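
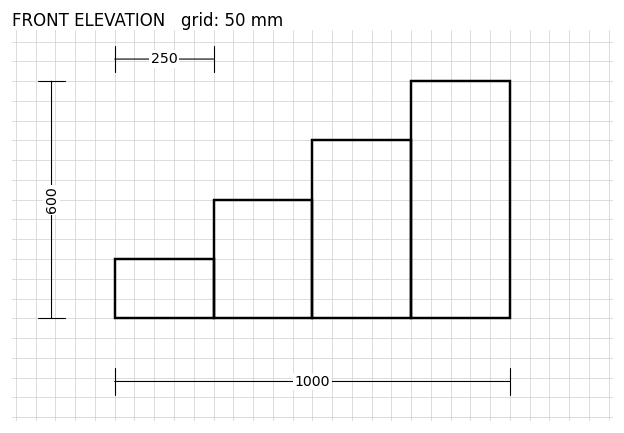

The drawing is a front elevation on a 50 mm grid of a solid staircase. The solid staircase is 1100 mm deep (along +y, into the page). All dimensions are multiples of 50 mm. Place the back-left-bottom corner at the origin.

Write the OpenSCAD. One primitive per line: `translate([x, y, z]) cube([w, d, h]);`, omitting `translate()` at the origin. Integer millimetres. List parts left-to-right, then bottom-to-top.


cube([250, 1100, 150]);
translate([250, 0, 0]) cube([250, 1100, 300]);
translate([500, 0, 0]) cube([250, 1100, 450]);
translate([750, 0, 0]) cube([250, 1100, 600]);


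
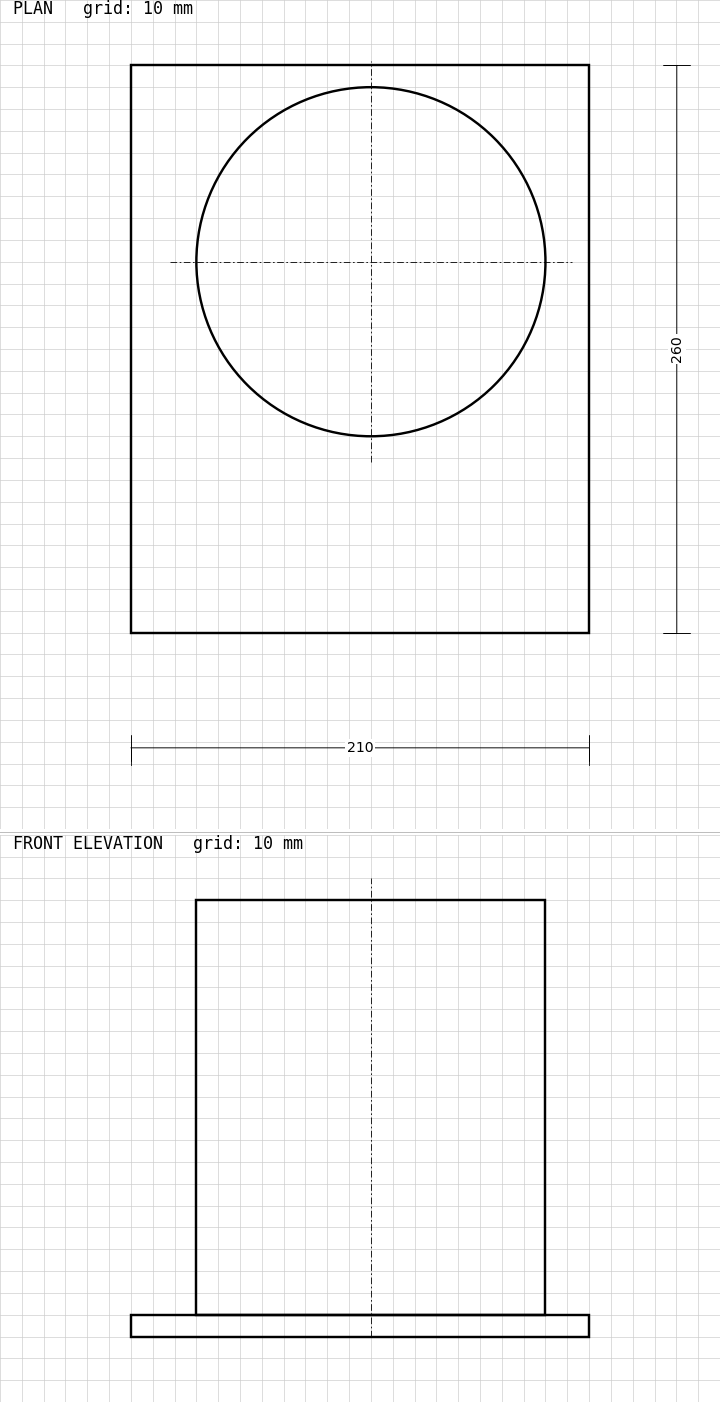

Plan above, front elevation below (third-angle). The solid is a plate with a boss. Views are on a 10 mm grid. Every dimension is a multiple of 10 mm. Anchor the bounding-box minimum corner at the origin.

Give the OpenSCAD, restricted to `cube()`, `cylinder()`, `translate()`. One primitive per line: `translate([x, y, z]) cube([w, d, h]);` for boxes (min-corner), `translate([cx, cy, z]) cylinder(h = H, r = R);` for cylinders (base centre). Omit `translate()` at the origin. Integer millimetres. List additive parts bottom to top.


cube([210, 260, 10]);
translate([110, 170, 10]) cylinder(h = 190, r = 80);


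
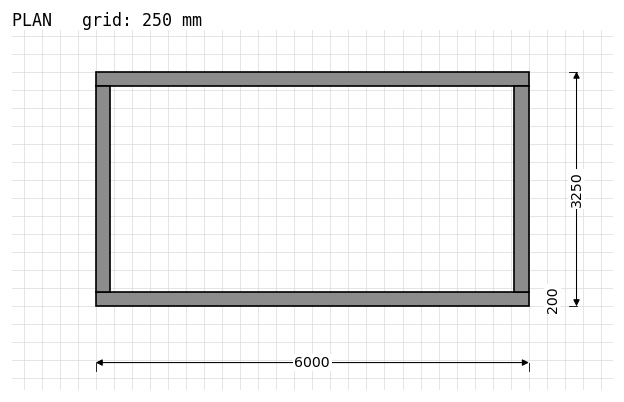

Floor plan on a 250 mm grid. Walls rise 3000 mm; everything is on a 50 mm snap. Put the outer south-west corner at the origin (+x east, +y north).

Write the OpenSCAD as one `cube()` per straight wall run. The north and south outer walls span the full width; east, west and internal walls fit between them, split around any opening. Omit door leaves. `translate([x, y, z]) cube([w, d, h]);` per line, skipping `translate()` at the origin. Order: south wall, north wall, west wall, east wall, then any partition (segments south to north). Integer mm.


cube([6000, 200, 3000]);
translate([0, 3050, 0]) cube([6000, 200, 3000]);
translate([0, 200, 0]) cube([200, 2850, 3000]);
translate([5800, 200, 0]) cube([200, 2850, 3000]);


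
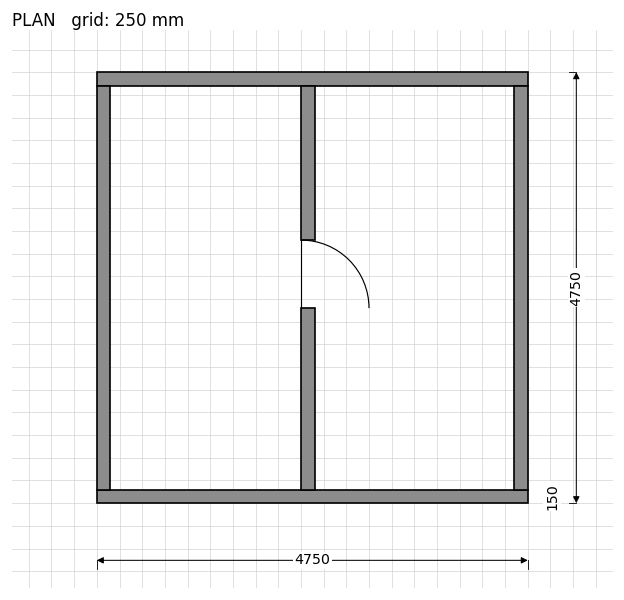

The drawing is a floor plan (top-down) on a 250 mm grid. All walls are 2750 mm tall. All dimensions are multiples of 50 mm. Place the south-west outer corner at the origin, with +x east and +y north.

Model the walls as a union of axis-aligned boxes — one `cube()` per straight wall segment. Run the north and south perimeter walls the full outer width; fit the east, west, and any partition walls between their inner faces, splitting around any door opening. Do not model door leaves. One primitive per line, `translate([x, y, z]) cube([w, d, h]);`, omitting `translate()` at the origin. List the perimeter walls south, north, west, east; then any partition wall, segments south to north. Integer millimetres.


cube([4750, 150, 2750]);
translate([0, 4600, 0]) cube([4750, 150, 2750]);
translate([0, 150, 0]) cube([150, 4450, 2750]);
translate([4600, 150, 0]) cube([150, 4450, 2750]);
translate([2250, 150, 0]) cube([150, 2000, 2750]);
translate([2250, 2900, 0]) cube([150, 1700, 2750]);


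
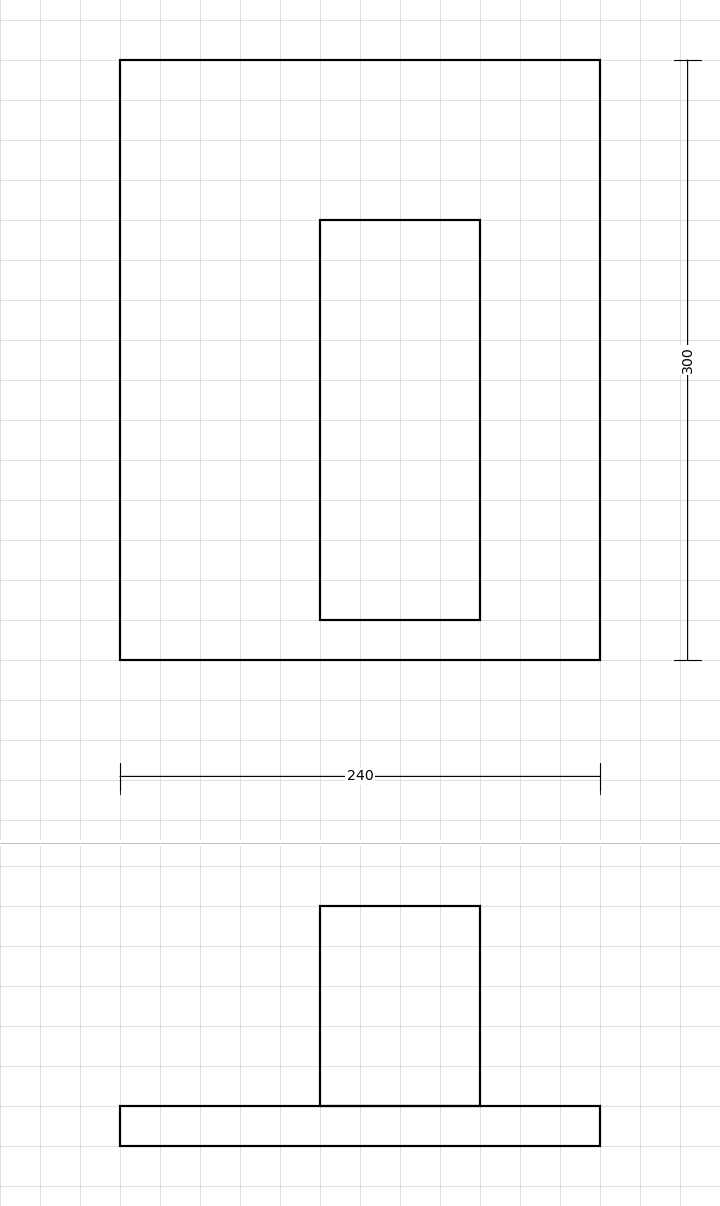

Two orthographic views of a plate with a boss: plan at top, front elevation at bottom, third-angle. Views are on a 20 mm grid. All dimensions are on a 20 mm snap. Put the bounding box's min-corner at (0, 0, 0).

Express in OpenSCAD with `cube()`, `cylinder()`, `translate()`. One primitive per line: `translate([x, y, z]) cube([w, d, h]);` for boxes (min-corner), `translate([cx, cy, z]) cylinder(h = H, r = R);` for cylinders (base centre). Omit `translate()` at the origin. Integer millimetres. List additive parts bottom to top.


cube([240, 300, 20]);
translate([100, 20, 20]) cube([80, 200, 100]);


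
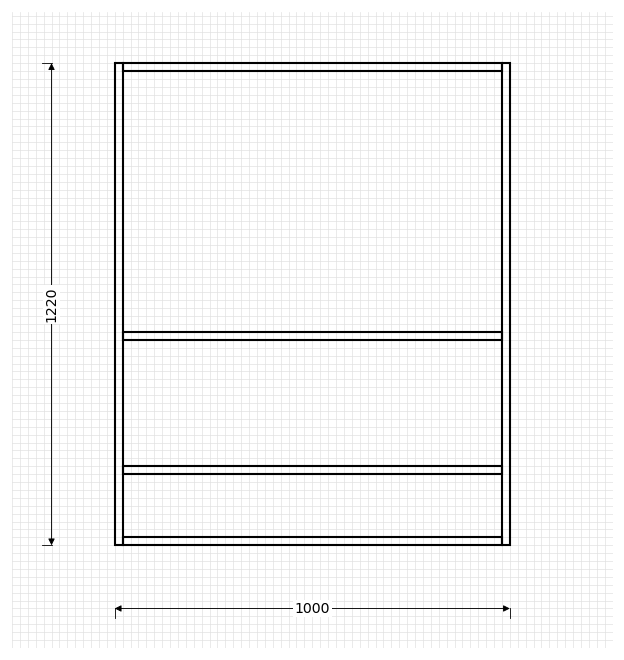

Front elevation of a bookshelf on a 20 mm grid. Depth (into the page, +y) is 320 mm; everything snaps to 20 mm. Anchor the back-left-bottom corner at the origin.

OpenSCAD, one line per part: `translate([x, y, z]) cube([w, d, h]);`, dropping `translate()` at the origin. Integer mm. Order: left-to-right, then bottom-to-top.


cube([20, 320, 1220]);
translate([20, 0, 0]) cube([960, 320, 20]);
translate([20, 0, 180]) cube([960, 320, 20]);
translate([20, 0, 520]) cube([960, 320, 20]);
translate([20, 0, 1200]) cube([960, 320, 20]);
translate([980, 0, 0]) cube([20, 320, 1220]);


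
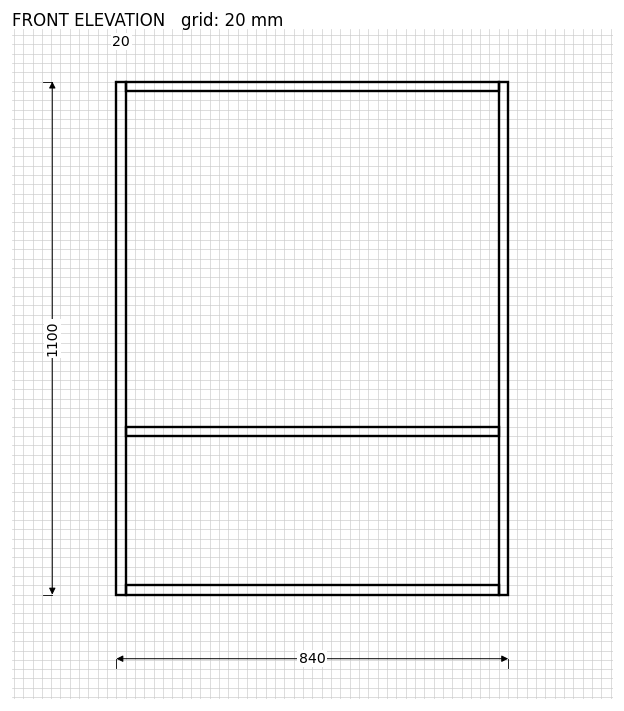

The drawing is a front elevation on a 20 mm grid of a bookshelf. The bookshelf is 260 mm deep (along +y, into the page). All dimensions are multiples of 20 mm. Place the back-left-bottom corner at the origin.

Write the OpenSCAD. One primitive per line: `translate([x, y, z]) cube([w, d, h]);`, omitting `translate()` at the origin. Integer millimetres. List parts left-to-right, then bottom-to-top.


cube([20, 260, 1100]);
translate([20, 0, 0]) cube([800, 260, 20]);
translate([20, 0, 340]) cube([800, 260, 20]);
translate([20, 0, 1080]) cube([800, 260, 20]);
translate([820, 0, 0]) cube([20, 260, 1100]);


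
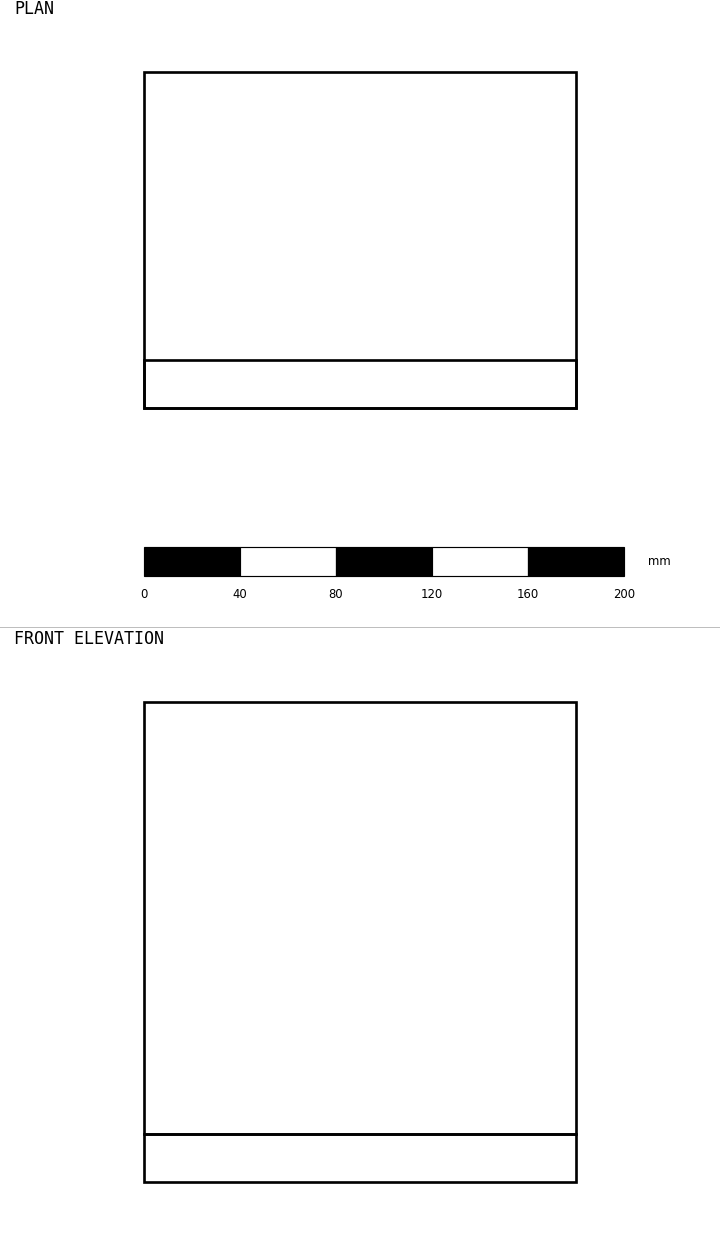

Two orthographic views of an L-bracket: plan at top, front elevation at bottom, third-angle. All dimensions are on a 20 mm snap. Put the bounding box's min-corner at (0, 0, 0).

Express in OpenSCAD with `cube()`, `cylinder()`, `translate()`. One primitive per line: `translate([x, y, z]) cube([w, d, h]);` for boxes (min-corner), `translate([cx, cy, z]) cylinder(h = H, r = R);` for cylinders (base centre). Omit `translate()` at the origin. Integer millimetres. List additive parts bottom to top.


cube([180, 140, 20]);
translate([0, 0, 20]) cube([180, 20, 180]);


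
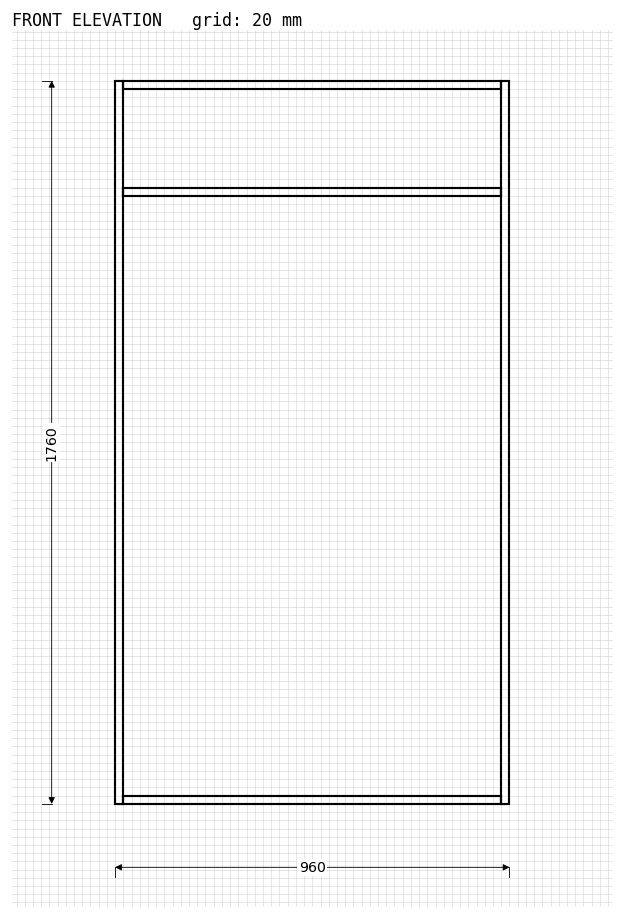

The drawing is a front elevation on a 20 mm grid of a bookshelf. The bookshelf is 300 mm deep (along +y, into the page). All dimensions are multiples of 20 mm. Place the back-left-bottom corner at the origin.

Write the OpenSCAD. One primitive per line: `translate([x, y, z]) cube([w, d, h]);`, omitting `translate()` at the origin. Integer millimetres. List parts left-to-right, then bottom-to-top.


cube([20, 300, 1760]);
translate([20, 0, 0]) cube([920, 300, 20]);
translate([20, 0, 1480]) cube([920, 300, 20]);
translate([20, 0, 1740]) cube([920, 300, 20]);
translate([940, 0, 0]) cube([20, 300, 1760]);


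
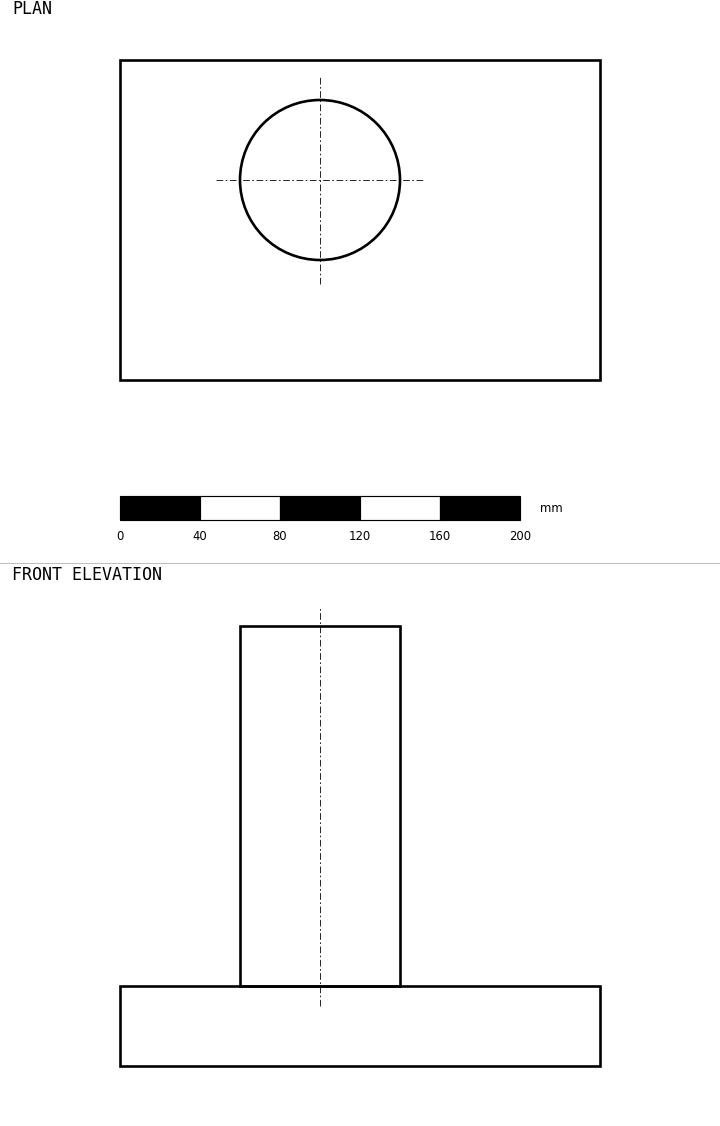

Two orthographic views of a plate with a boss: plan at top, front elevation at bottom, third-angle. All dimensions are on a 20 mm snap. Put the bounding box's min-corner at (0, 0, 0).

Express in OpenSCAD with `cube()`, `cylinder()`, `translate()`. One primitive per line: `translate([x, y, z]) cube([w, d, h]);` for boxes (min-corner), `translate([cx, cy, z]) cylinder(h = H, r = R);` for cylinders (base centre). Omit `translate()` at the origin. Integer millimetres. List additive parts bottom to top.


cube([240, 160, 40]);
translate([100, 100, 40]) cylinder(h = 180, r = 40);


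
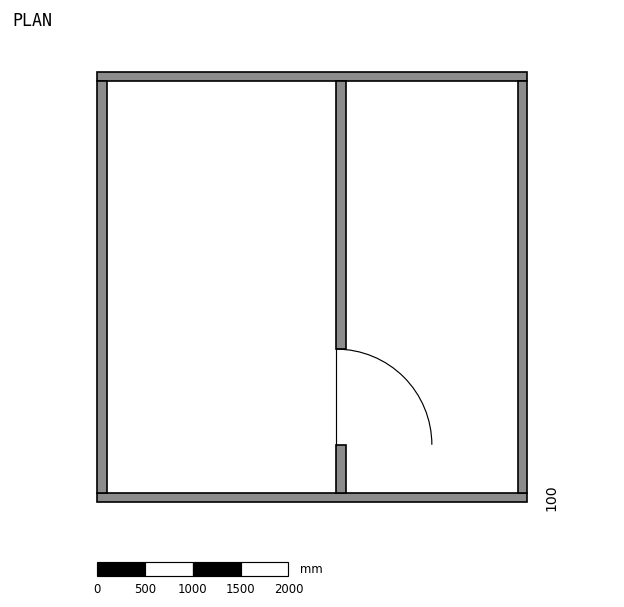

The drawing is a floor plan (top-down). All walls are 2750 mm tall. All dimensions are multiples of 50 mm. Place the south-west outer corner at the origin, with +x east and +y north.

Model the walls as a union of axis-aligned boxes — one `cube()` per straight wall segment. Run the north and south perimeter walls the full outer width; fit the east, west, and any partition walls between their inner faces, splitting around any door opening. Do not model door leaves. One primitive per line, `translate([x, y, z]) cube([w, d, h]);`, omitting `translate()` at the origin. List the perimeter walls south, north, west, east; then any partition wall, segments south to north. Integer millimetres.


cube([4500, 100, 2750]);
translate([0, 4400, 0]) cube([4500, 100, 2750]);
translate([0, 100, 0]) cube([100, 4300, 2750]);
translate([4400, 100, 0]) cube([100, 4300, 2750]);
translate([2500, 100, 0]) cube([100, 500, 2750]);
translate([2500, 1600, 0]) cube([100, 2800, 2750]);


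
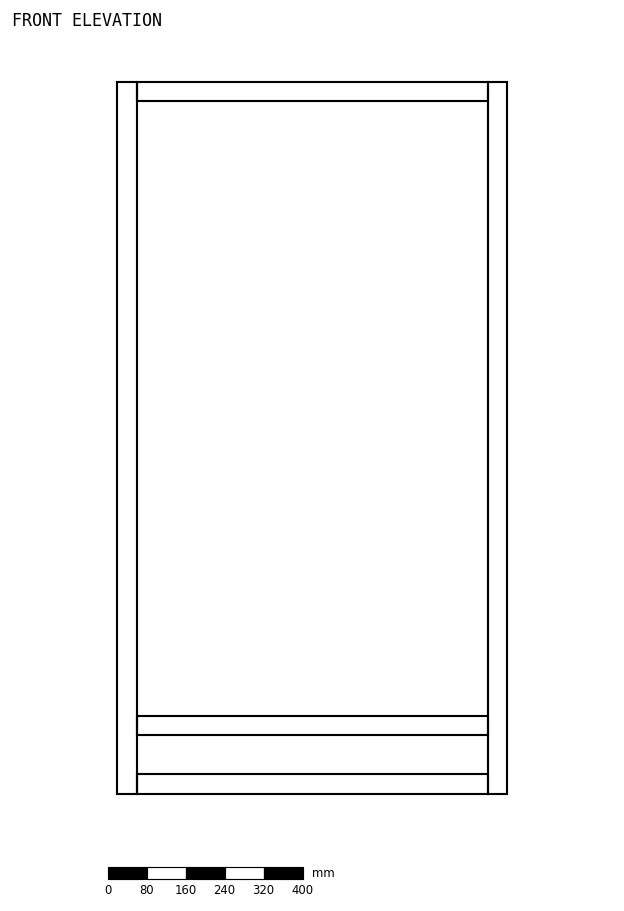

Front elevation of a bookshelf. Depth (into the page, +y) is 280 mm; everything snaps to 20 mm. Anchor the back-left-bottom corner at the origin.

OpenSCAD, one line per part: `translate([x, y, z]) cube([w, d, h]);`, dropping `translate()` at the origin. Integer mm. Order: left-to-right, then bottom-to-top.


cube([40, 280, 1460]);
translate([40, 0, 0]) cube([720, 280, 40]);
translate([40, 0, 120]) cube([720, 280, 40]);
translate([40, 0, 1420]) cube([720, 280, 40]);
translate([760, 0, 0]) cube([40, 280, 1460]);


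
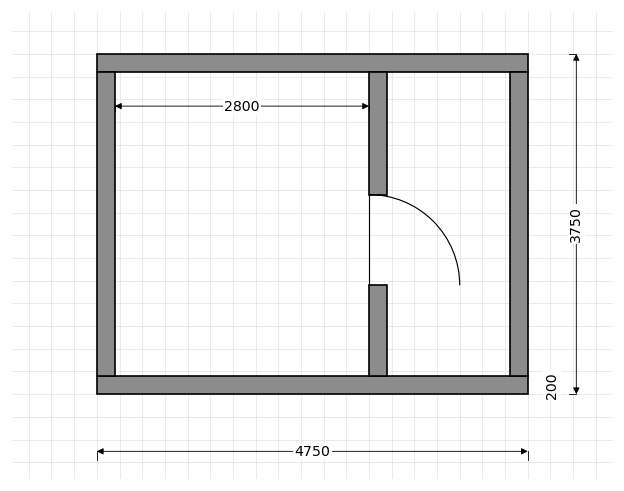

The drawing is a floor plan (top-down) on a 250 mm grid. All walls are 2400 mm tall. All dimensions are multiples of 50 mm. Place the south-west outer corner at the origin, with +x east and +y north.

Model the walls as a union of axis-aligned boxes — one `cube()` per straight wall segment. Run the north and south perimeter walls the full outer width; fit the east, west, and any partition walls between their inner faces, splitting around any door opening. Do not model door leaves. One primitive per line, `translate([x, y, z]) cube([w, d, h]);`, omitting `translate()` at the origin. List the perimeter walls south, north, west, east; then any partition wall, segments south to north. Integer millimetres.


cube([4750, 200, 2400]);
translate([0, 3550, 0]) cube([4750, 200, 2400]);
translate([0, 200, 0]) cube([200, 3350, 2400]);
translate([4550, 200, 0]) cube([200, 3350, 2400]);
translate([3000, 200, 0]) cube([200, 1000, 2400]);
translate([3000, 2200, 0]) cube([200, 1350, 2400]);


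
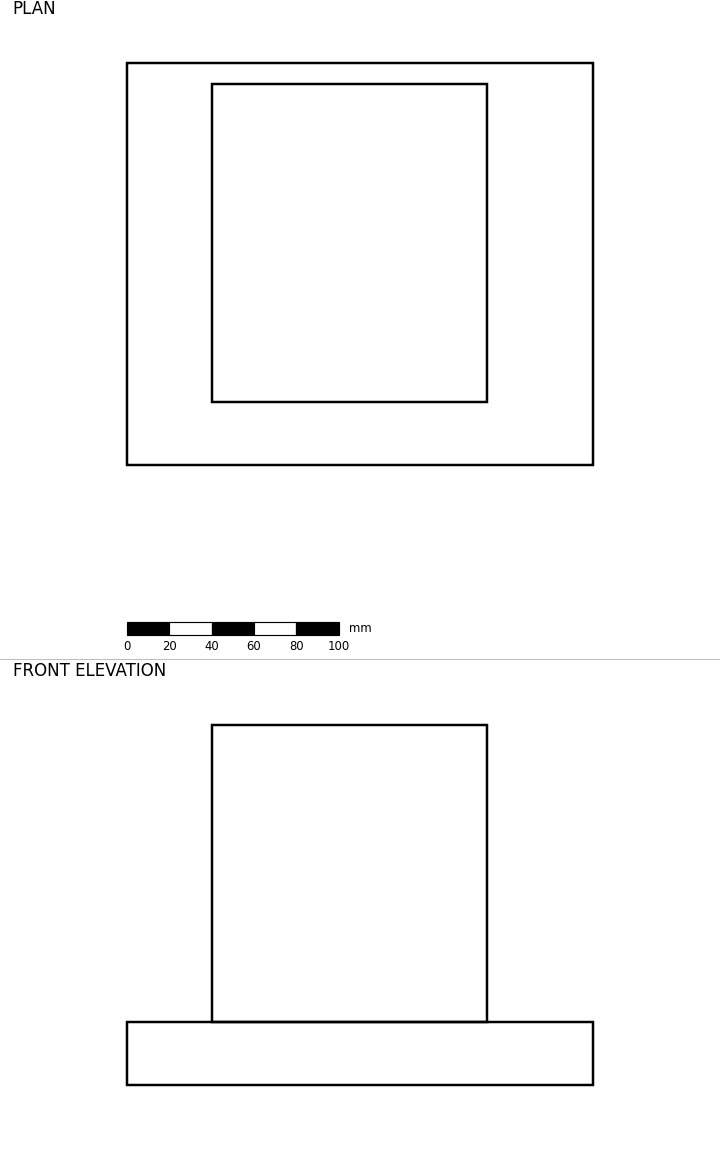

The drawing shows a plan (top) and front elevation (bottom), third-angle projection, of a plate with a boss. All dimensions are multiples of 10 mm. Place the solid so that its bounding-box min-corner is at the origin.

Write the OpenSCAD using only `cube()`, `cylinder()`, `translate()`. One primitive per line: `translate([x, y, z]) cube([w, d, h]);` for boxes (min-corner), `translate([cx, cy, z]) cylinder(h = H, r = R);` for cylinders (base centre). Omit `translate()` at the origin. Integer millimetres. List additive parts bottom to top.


cube([220, 190, 30]);
translate([40, 30, 30]) cube([130, 150, 140]);


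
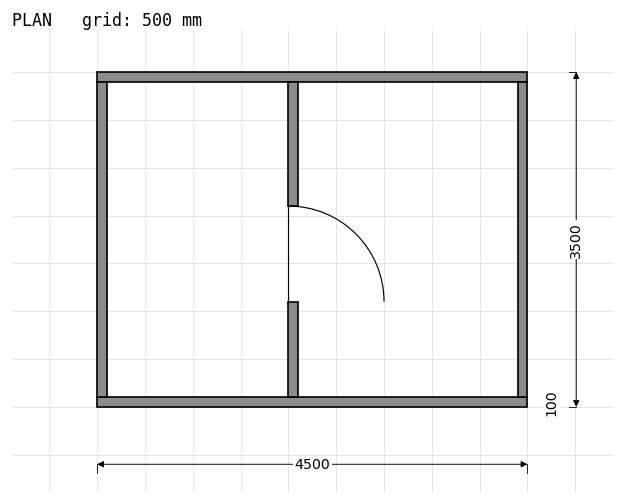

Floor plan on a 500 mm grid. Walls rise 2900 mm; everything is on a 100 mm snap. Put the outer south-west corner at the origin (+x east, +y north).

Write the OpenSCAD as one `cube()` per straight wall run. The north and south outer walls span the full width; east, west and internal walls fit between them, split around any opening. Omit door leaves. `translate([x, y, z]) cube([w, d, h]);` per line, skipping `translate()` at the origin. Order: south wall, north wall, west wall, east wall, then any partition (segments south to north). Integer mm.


cube([4500, 100, 2900]);
translate([0, 3400, 0]) cube([4500, 100, 2900]);
translate([0, 100, 0]) cube([100, 3300, 2900]);
translate([4400, 100, 0]) cube([100, 3300, 2900]);
translate([2000, 100, 0]) cube([100, 1000, 2900]);
translate([2000, 2100, 0]) cube([100, 1300, 2900]);


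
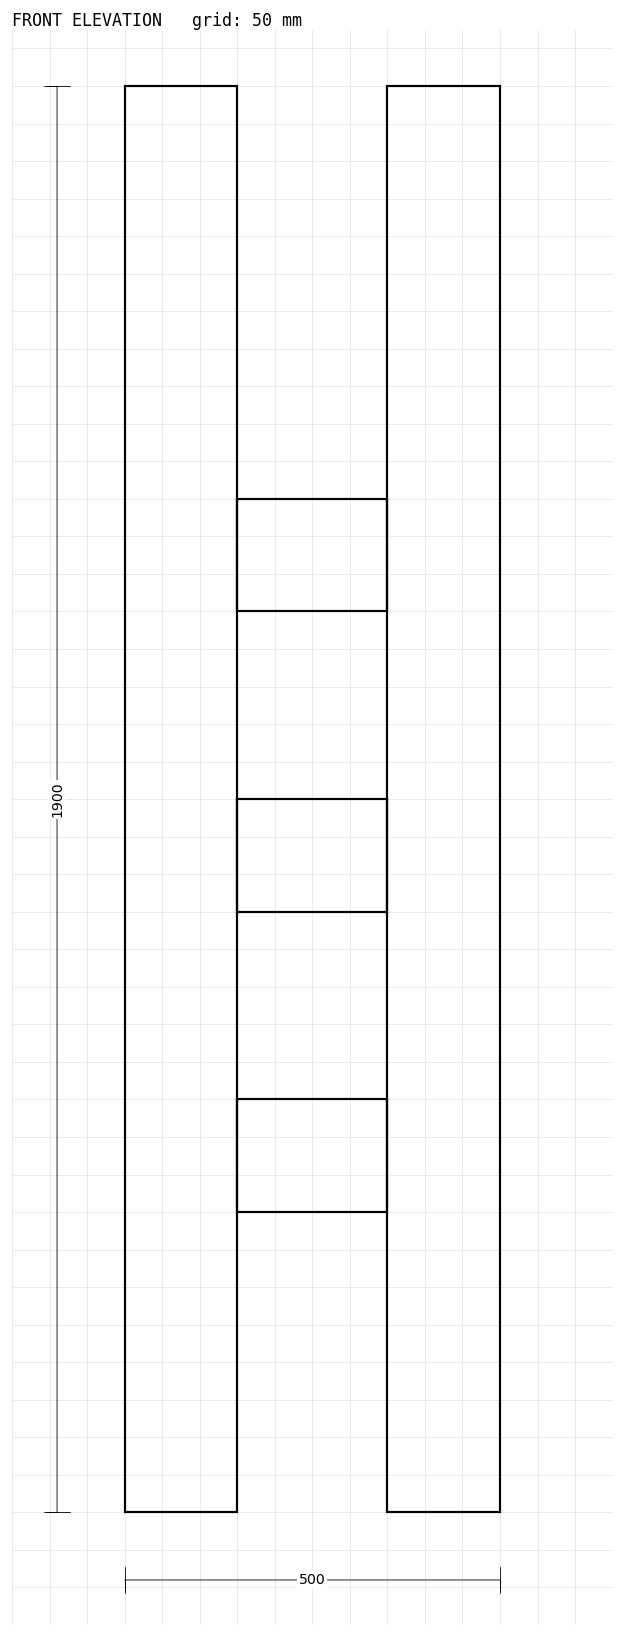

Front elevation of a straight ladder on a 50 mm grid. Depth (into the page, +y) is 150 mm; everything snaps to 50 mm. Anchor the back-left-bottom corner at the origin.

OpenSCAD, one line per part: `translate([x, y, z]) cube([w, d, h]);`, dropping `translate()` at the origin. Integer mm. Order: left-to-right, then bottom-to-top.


cube([150, 150, 1900]);
translate([150, 0, 400]) cube([200, 150, 150]);
translate([150, 0, 800]) cube([200, 150, 150]);
translate([150, 0, 1200]) cube([200, 150, 150]);
translate([350, 0, 0]) cube([150, 150, 1900]);


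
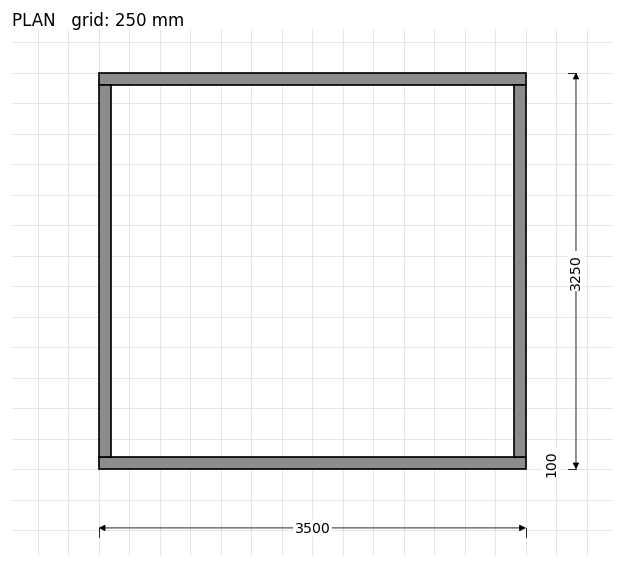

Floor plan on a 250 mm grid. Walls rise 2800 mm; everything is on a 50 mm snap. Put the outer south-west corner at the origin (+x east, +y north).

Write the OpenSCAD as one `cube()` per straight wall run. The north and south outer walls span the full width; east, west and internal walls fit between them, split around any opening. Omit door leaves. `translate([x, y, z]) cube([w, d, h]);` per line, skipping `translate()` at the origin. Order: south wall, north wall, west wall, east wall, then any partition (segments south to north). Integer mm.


cube([3500, 100, 2800]);
translate([0, 3150, 0]) cube([3500, 100, 2800]);
translate([0, 100, 0]) cube([100, 3050, 2800]);
translate([3400, 100, 0]) cube([100, 3050, 2800]);


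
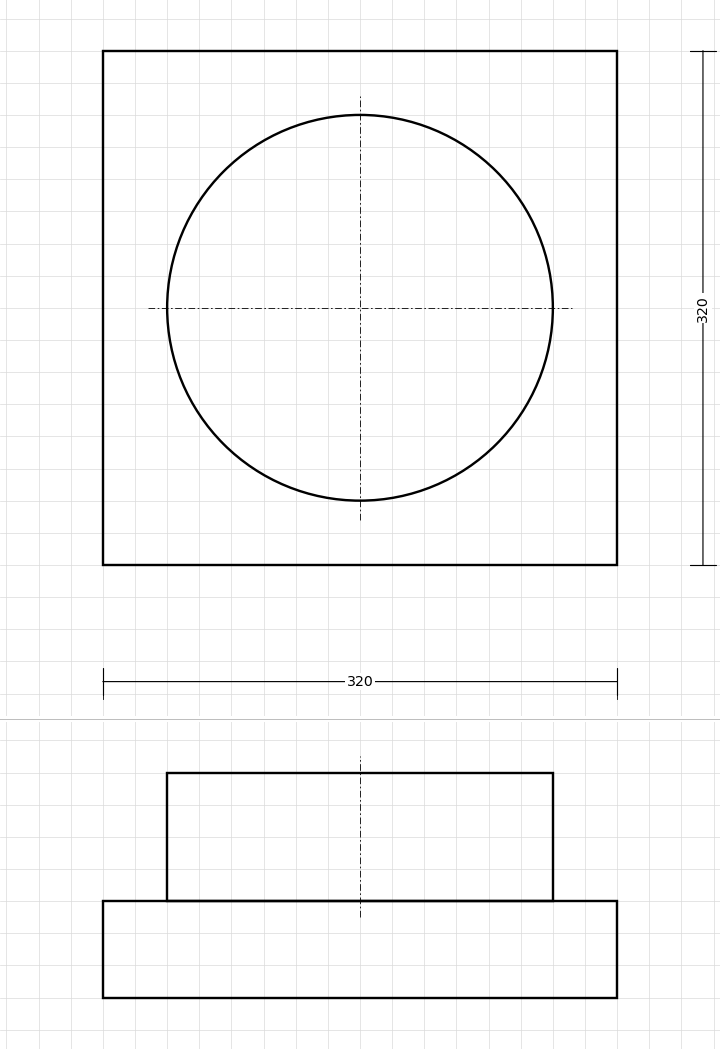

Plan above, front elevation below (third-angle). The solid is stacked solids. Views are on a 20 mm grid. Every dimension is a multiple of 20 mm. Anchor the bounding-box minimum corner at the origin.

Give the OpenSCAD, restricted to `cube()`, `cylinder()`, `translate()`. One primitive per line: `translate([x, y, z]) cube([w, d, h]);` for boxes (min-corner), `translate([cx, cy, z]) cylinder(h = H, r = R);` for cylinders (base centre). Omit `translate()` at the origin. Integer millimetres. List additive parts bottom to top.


cube([320, 320, 60]);
translate([160, 160, 60]) cylinder(h = 80, r = 120);


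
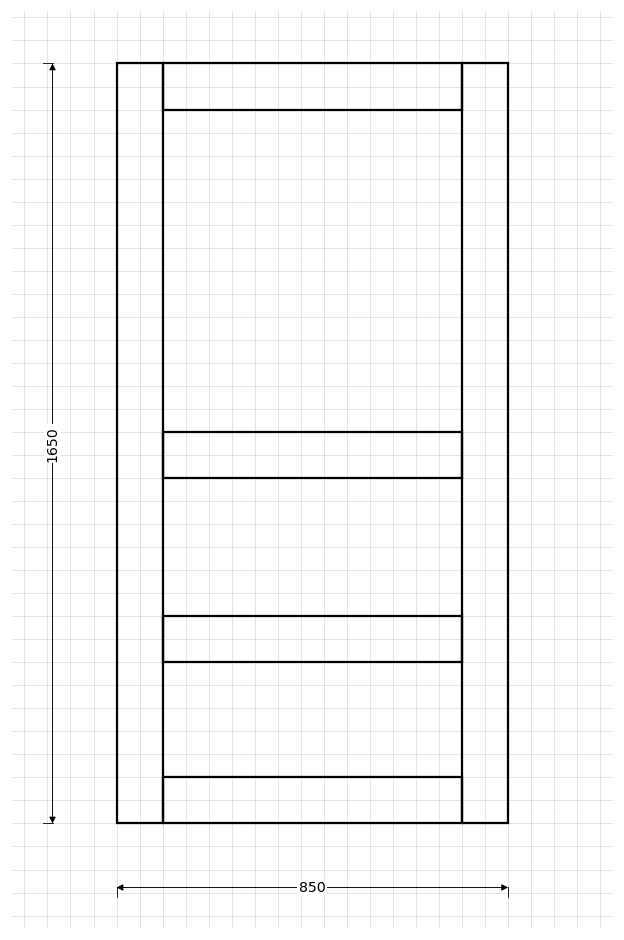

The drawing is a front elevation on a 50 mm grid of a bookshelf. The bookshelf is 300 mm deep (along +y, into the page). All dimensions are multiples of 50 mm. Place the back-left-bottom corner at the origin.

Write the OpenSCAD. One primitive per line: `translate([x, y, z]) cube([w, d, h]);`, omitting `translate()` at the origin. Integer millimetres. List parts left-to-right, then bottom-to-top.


cube([100, 300, 1650]);
translate([100, 0, 0]) cube([650, 300, 100]);
translate([100, 0, 350]) cube([650, 300, 100]);
translate([100, 0, 750]) cube([650, 300, 100]);
translate([100, 0, 1550]) cube([650, 300, 100]);
translate([750, 0, 0]) cube([100, 300, 1650]);


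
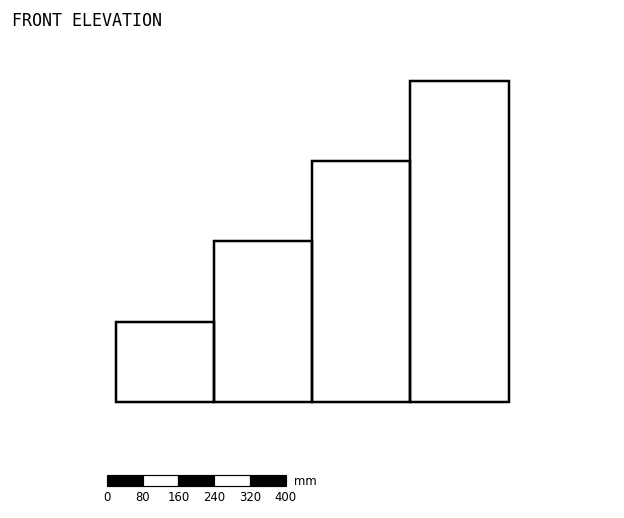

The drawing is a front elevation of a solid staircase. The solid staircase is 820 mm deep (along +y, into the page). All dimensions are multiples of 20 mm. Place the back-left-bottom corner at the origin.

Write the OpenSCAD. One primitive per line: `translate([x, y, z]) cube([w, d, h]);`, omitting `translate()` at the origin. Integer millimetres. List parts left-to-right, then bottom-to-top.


cube([220, 820, 180]);
translate([220, 0, 0]) cube([220, 820, 360]);
translate([440, 0, 0]) cube([220, 820, 540]);
translate([660, 0, 0]) cube([220, 820, 720]);


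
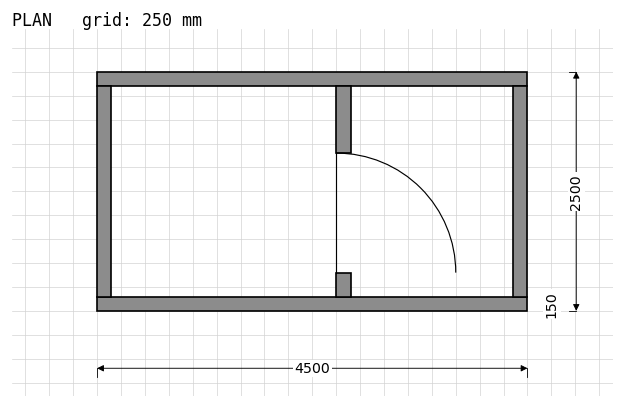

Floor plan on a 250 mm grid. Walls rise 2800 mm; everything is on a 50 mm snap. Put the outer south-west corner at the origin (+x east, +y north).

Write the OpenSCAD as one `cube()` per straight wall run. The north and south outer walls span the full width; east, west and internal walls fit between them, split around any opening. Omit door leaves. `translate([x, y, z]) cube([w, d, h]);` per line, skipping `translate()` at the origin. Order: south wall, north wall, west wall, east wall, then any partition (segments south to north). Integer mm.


cube([4500, 150, 2800]);
translate([0, 2350, 0]) cube([4500, 150, 2800]);
translate([0, 150, 0]) cube([150, 2200, 2800]);
translate([4350, 150, 0]) cube([150, 2200, 2800]);
translate([2500, 150, 0]) cube([150, 250, 2800]);
translate([2500, 1650, 0]) cube([150, 700, 2800]);


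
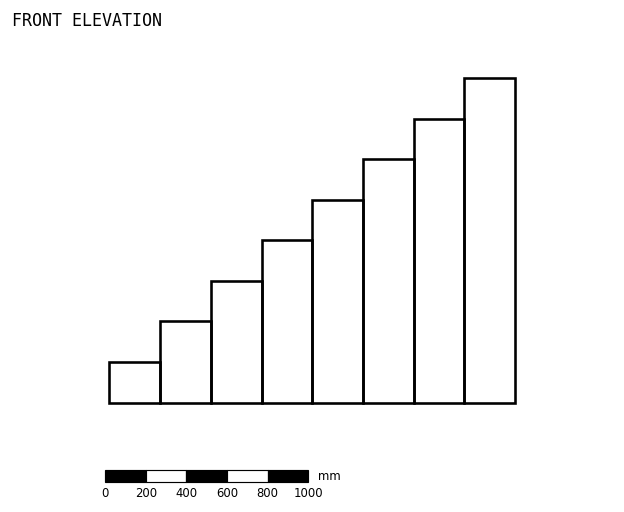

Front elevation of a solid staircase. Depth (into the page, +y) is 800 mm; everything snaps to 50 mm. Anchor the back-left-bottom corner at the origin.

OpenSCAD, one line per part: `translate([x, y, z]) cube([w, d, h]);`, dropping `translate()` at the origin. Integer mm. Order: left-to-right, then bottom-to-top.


cube([250, 800, 200]);
translate([250, 0, 0]) cube([250, 800, 400]);
translate([500, 0, 0]) cube([250, 800, 600]);
translate([750, 0, 0]) cube([250, 800, 800]);
translate([1000, 0, 0]) cube([250, 800, 1000]);
translate([1250, 0, 0]) cube([250, 800, 1200]);
translate([1500, 0, 0]) cube([250, 800, 1400]);
translate([1750, 0, 0]) cube([250, 800, 1600]);


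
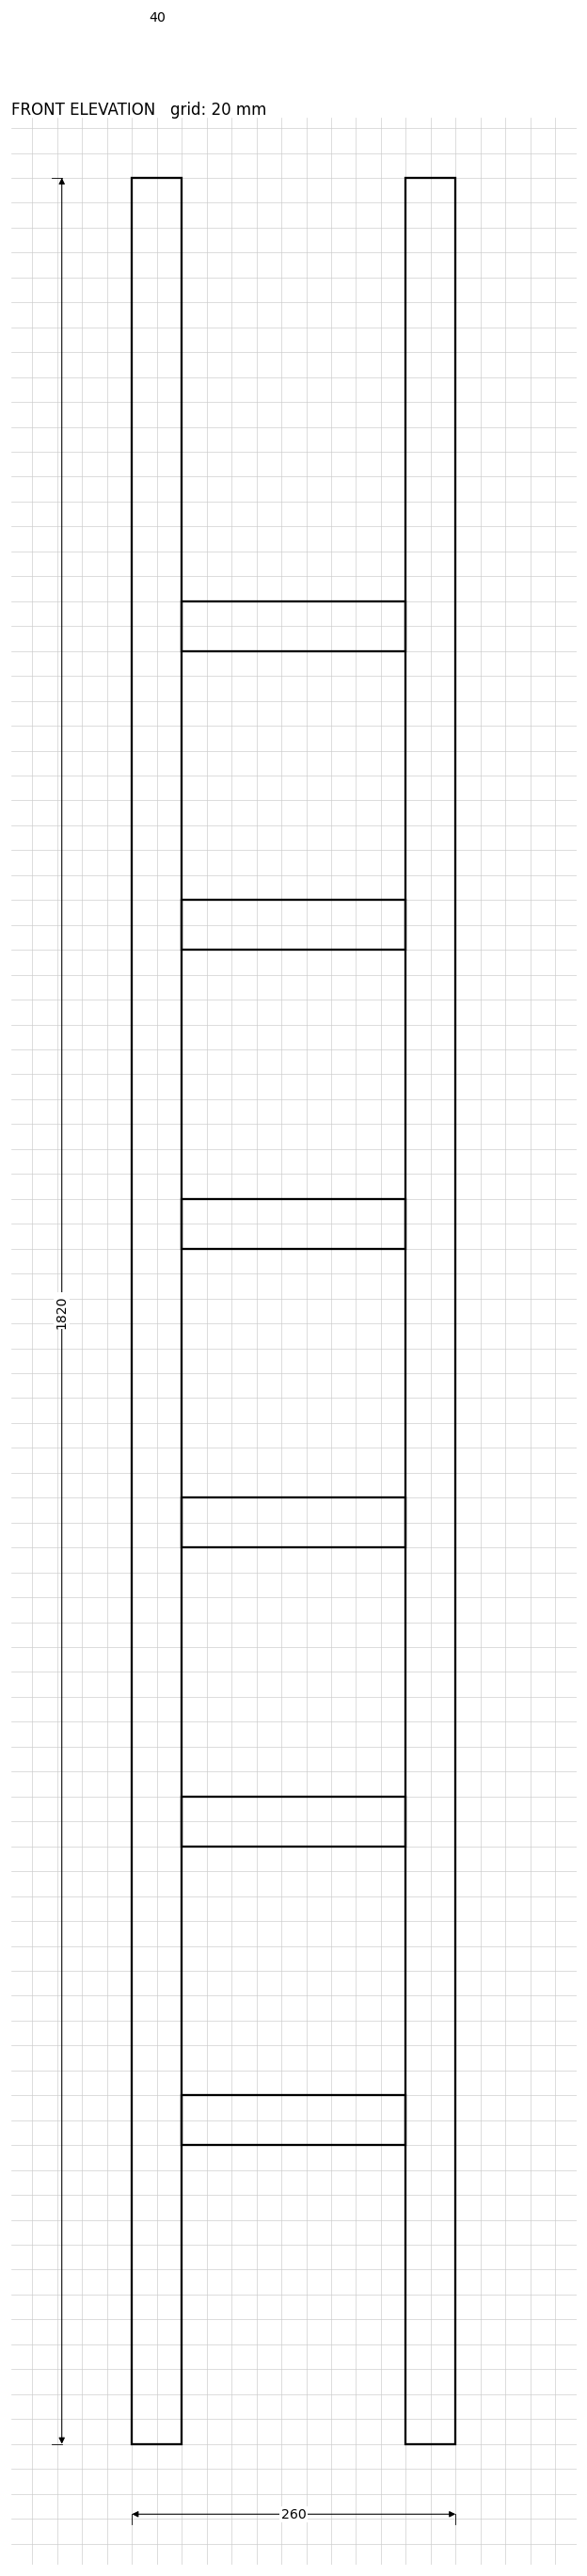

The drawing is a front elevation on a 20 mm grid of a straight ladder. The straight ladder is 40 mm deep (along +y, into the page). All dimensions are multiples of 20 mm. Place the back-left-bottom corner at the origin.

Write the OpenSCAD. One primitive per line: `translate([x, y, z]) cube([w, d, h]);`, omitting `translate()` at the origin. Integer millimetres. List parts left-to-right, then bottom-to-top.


cube([40, 40, 1820]);
translate([40, 0, 240]) cube([180, 40, 40]);
translate([40, 0, 480]) cube([180, 40, 40]);
translate([40, 0, 720]) cube([180, 40, 40]);
translate([40, 0, 960]) cube([180, 40, 40]);
translate([40, 0, 1200]) cube([180, 40, 40]);
translate([40, 0, 1440]) cube([180, 40, 40]);
translate([220, 0, 0]) cube([40, 40, 1820]);


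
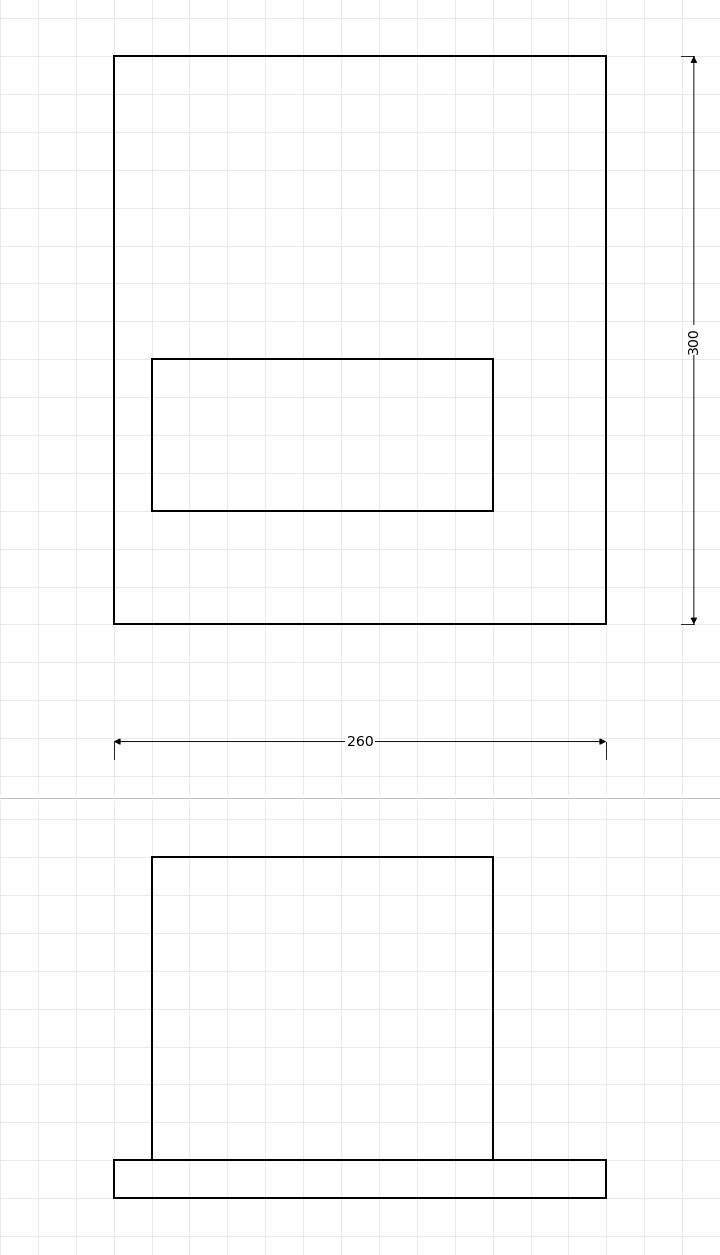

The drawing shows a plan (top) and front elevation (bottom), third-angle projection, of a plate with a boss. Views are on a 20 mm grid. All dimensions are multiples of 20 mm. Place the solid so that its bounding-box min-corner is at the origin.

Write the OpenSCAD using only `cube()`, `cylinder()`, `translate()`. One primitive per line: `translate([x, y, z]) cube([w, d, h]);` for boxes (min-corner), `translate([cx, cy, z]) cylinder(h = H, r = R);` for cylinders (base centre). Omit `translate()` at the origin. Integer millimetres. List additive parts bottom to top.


cube([260, 300, 20]);
translate([20, 60, 20]) cube([180, 80, 160]);


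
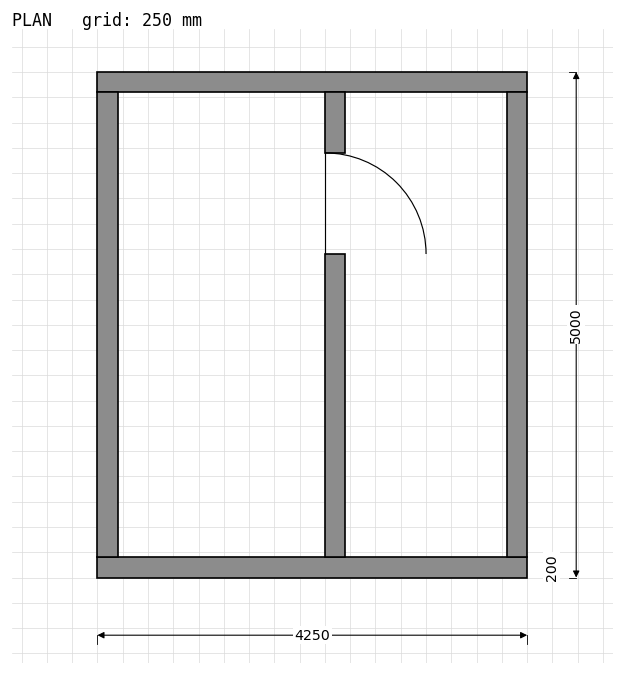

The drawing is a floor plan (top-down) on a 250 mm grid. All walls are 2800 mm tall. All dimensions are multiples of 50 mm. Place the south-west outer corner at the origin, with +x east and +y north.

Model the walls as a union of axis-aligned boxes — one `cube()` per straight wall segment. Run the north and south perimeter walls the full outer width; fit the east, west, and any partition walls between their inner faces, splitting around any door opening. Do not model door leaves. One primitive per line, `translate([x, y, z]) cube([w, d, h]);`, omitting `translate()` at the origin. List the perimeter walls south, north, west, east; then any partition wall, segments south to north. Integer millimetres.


cube([4250, 200, 2800]);
translate([0, 4800, 0]) cube([4250, 200, 2800]);
translate([0, 200, 0]) cube([200, 4600, 2800]);
translate([4050, 200, 0]) cube([200, 4600, 2800]);
translate([2250, 200, 0]) cube([200, 3000, 2800]);
translate([2250, 4200, 0]) cube([200, 600, 2800]);


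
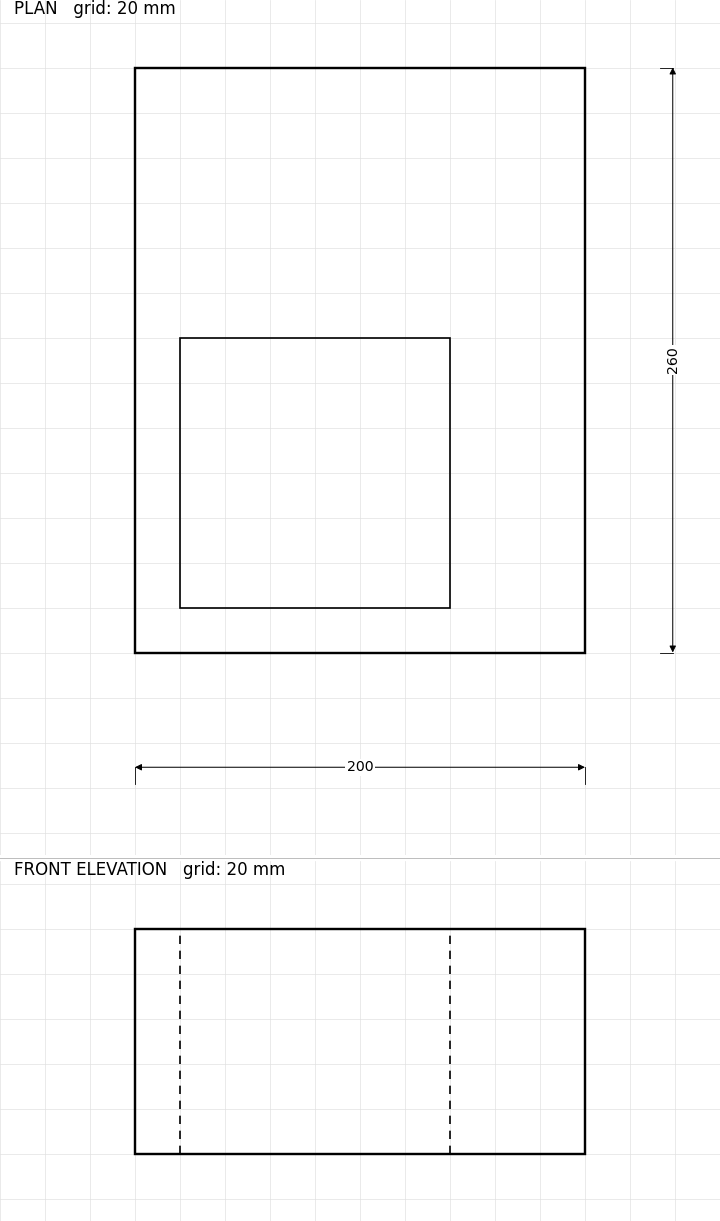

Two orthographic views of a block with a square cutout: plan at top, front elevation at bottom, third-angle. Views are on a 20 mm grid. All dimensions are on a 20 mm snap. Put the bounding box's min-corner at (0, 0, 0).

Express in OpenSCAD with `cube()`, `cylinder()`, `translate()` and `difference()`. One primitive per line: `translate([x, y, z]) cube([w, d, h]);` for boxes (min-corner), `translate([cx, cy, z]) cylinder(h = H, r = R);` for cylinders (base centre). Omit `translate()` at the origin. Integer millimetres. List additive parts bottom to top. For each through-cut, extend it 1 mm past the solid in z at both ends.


difference() {
  cube([200, 260, 100]);
  translate([20, 20, -1]) cube([120, 120, 102]);
}


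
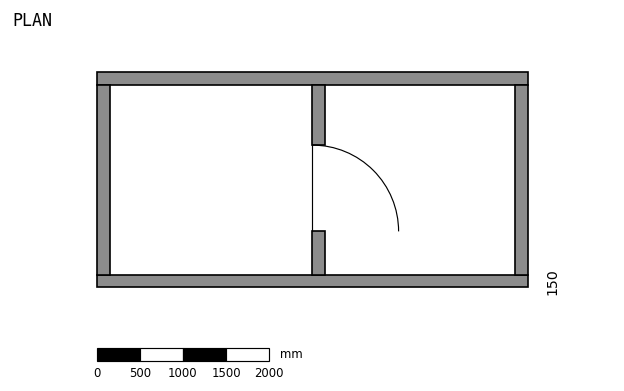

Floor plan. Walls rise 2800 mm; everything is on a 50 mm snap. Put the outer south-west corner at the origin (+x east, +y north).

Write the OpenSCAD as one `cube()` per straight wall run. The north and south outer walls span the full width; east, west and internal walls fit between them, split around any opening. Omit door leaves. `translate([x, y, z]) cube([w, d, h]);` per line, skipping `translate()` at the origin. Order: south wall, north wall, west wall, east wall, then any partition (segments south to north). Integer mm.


cube([5000, 150, 2800]);
translate([0, 2350, 0]) cube([5000, 150, 2800]);
translate([0, 150, 0]) cube([150, 2200, 2800]);
translate([4850, 150, 0]) cube([150, 2200, 2800]);
translate([2500, 150, 0]) cube([150, 500, 2800]);
translate([2500, 1650, 0]) cube([150, 700, 2800]);


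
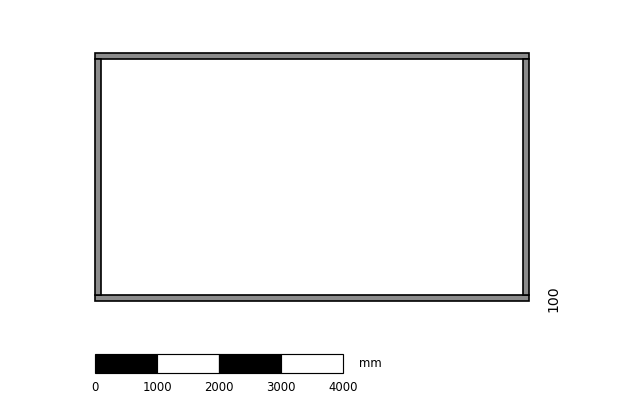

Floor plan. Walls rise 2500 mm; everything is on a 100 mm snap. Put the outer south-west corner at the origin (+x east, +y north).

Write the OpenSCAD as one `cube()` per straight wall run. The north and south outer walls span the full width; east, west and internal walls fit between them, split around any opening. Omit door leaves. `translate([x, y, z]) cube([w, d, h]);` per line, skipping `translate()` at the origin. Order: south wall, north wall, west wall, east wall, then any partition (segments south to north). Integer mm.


cube([7000, 100, 2500]);
translate([0, 3900, 0]) cube([7000, 100, 2500]);
translate([0, 100, 0]) cube([100, 3800, 2500]);
translate([6900, 100, 0]) cube([100, 3800, 2500]);


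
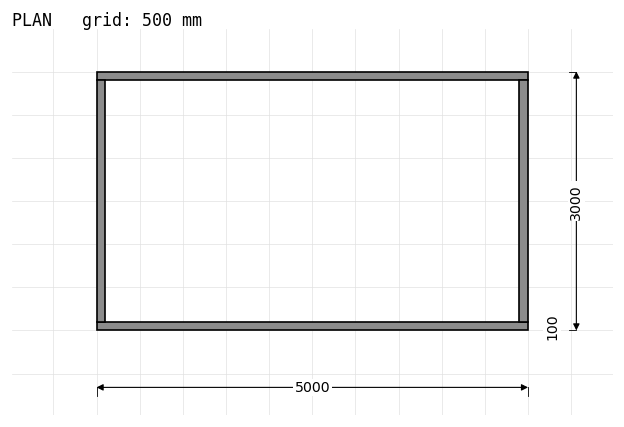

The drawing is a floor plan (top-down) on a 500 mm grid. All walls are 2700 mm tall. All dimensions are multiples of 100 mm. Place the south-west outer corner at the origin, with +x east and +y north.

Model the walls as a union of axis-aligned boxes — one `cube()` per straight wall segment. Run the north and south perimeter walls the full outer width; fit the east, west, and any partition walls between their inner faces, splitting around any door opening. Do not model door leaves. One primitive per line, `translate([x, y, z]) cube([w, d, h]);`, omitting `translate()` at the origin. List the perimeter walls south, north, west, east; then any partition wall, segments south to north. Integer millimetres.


cube([5000, 100, 2700]);
translate([0, 2900, 0]) cube([5000, 100, 2700]);
translate([0, 100, 0]) cube([100, 2800, 2700]);
translate([4900, 100, 0]) cube([100, 2800, 2700]);


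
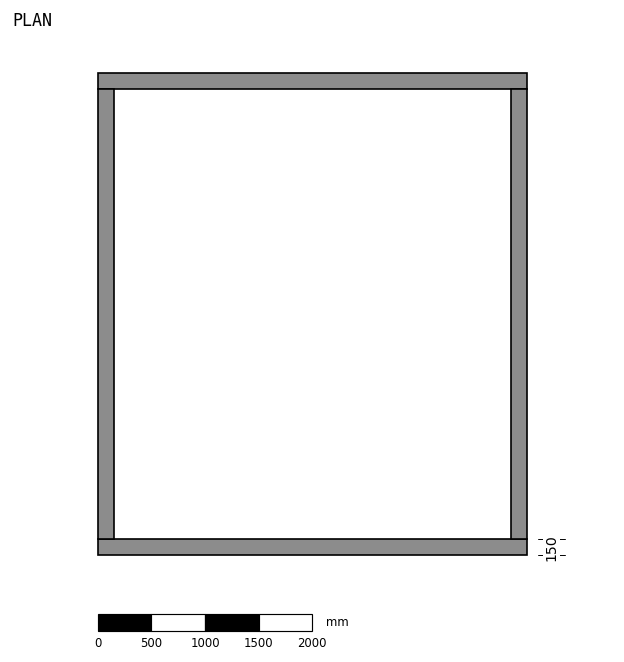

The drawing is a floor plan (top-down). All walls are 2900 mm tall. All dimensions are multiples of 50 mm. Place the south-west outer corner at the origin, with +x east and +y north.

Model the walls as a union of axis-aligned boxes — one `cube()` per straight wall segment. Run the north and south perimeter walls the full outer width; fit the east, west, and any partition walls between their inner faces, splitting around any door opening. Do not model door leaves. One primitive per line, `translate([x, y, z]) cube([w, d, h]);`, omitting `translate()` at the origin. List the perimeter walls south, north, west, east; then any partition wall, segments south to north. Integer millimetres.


cube([4000, 150, 2900]);
translate([0, 4350, 0]) cube([4000, 150, 2900]);
translate([0, 150, 0]) cube([150, 4200, 2900]);
translate([3850, 150, 0]) cube([150, 4200, 2900]);


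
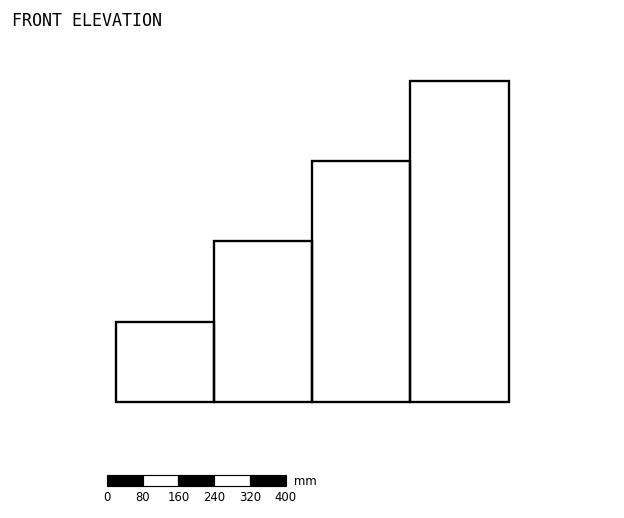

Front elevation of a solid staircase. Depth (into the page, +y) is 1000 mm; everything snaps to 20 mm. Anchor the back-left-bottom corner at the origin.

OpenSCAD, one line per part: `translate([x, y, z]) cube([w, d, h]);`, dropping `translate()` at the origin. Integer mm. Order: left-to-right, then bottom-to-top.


cube([220, 1000, 180]);
translate([220, 0, 0]) cube([220, 1000, 360]);
translate([440, 0, 0]) cube([220, 1000, 540]);
translate([660, 0, 0]) cube([220, 1000, 720]);


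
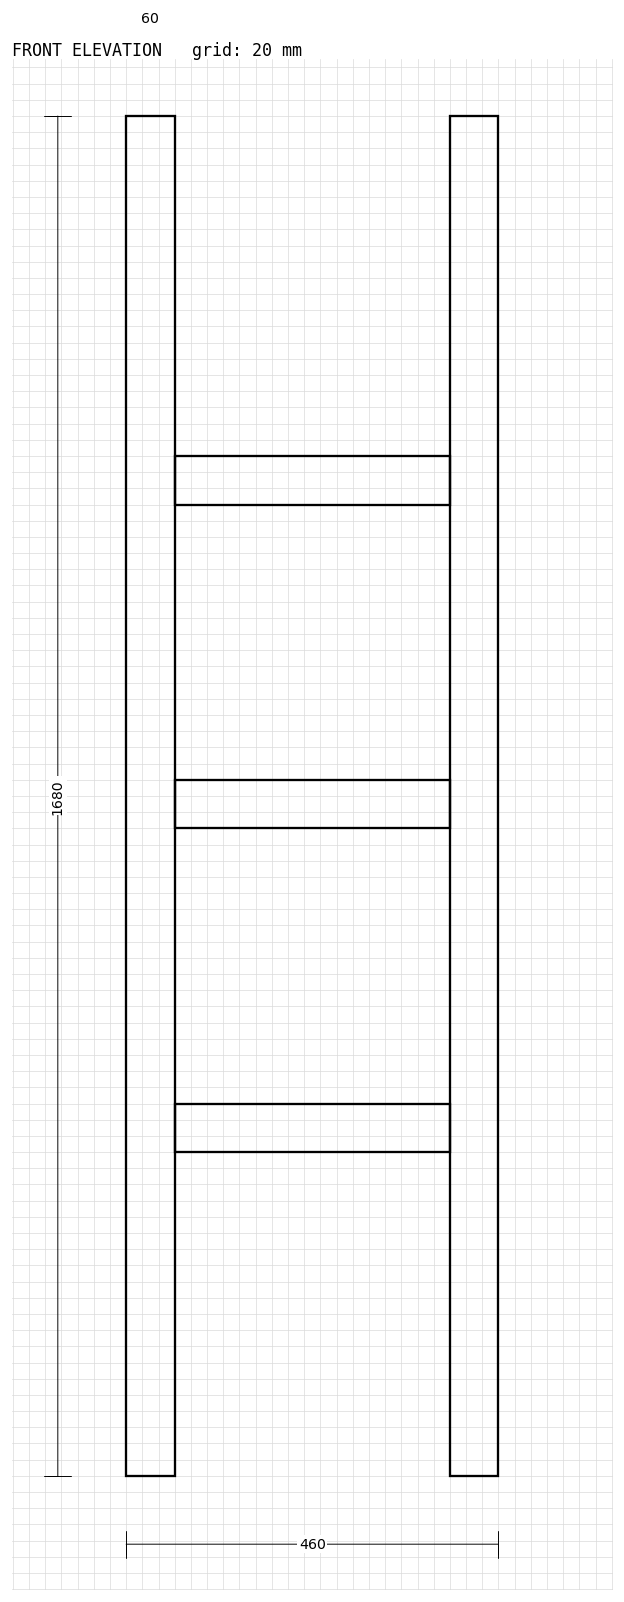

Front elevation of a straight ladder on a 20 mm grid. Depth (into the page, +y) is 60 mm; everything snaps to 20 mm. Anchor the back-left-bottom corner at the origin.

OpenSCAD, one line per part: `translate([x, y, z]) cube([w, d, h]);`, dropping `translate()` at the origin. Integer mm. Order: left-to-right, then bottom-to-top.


cube([60, 60, 1680]);
translate([60, 0, 400]) cube([340, 60, 60]);
translate([60, 0, 800]) cube([340, 60, 60]);
translate([60, 0, 1200]) cube([340, 60, 60]);
translate([400, 0, 0]) cube([60, 60, 1680]);


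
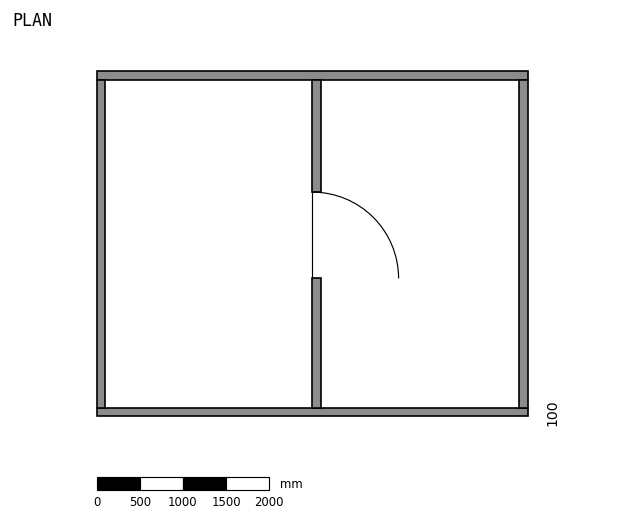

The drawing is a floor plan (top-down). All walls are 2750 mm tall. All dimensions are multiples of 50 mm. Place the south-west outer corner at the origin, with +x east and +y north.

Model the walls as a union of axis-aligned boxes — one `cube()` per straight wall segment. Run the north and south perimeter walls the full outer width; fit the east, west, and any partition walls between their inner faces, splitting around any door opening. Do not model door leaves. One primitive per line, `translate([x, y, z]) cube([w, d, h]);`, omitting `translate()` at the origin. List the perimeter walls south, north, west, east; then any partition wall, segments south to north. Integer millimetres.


cube([5000, 100, 2750]);
translate([0, 3900, 0]) cube([5000, 100, 2750]);
translate([0, 100, 0]) cube([100, 3800, 2750]);
translate([4900, 100, 0]) cube([100, 3800, 2750]);
translate([2500, 100, 0]) cube([100, 1500, 2750]);
translate([2500, 2600, 0]) cube([100, 1300, 2750]);


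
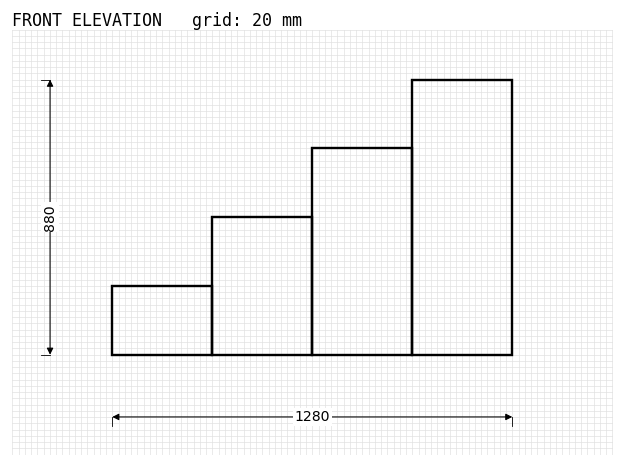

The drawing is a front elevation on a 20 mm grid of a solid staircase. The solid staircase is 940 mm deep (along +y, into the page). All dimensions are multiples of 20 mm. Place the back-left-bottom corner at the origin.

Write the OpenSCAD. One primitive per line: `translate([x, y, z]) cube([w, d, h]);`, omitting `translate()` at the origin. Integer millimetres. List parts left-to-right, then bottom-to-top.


cube([320, 940, 220]);
translate([320, 0, 0]) cube([320, 940, 440]);
translate([640, 0, 0]) cube([320, 940, 660]);
translate([960, 0, 0]) cube([320, 940, 880]);


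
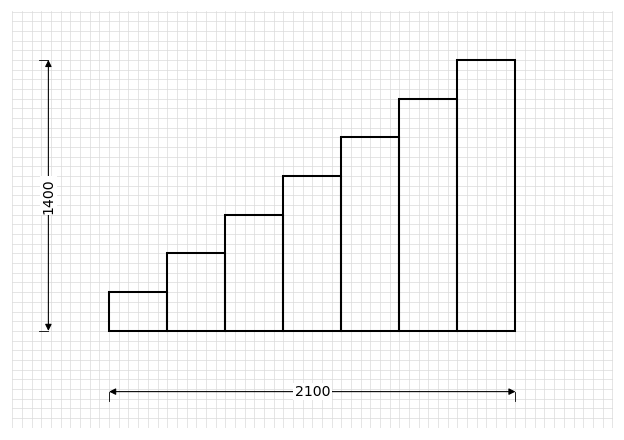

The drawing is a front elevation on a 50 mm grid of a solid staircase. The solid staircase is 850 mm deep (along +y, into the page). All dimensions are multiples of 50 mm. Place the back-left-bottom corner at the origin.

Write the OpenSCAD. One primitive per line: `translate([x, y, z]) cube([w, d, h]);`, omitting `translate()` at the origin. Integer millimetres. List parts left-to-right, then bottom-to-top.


cube([300, 850, 200]);
translate([300, 0, 0]) cube([300, 850, 400]);
translate([600, 0, 0]) cube([300, 850, 600]);
translate([900, 0, 0]) cube([300, 850, 800]);
translate([1200, 0, 0]) cube([300, 850, 1000]);
translate([1500, 0, 0]) cube([300, 850, 1200]);
translate([1800, 0, 0]) cube([300, 850, 1400]);


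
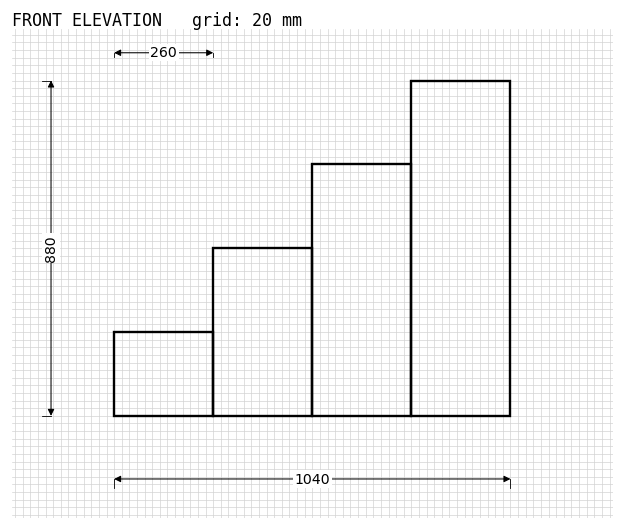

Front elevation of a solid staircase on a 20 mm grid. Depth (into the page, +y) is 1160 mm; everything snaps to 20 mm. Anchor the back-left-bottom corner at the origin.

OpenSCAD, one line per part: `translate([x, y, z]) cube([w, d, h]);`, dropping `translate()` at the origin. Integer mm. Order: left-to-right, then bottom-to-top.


cube([260, 1160, 220]);
translate([260, 0, 0]) cube([260, 1160, 440]);
translate([520, 0, 0]) cube([260, 1160, 660]);
translate([780, 0, 0]) cube([260, 1160, 880]);


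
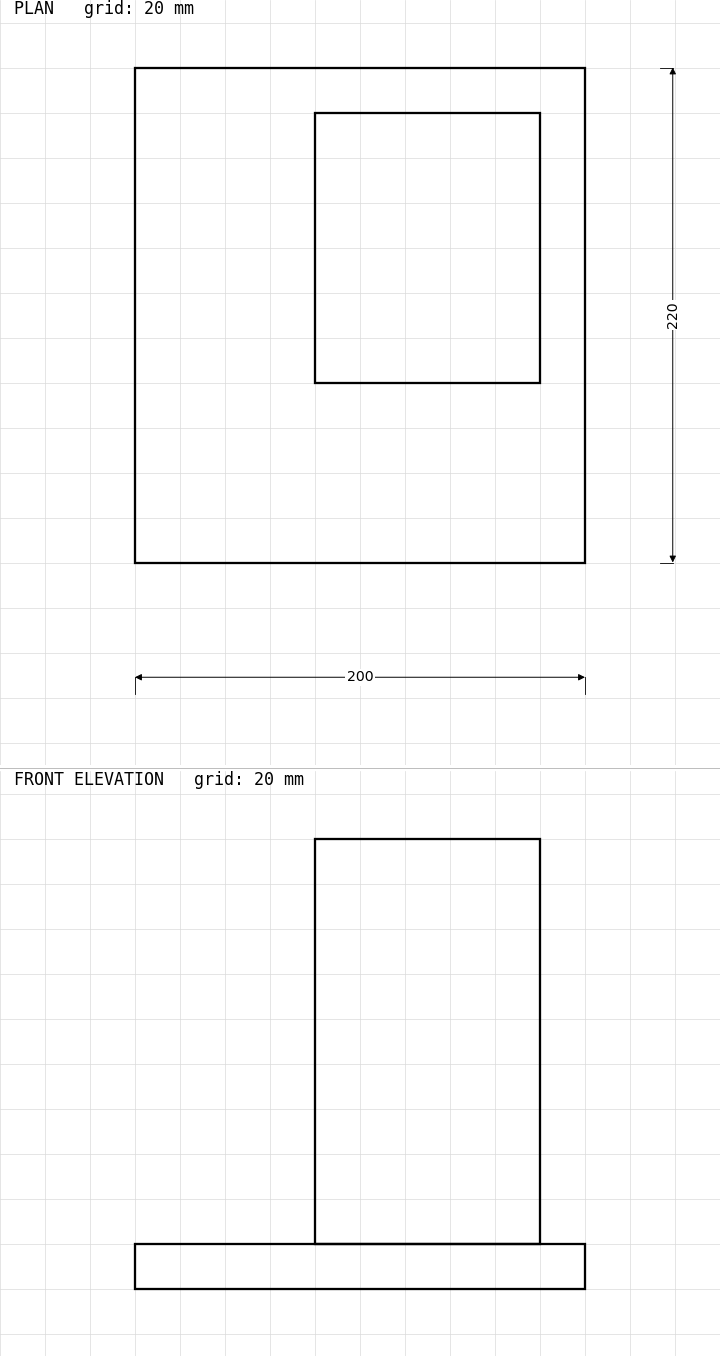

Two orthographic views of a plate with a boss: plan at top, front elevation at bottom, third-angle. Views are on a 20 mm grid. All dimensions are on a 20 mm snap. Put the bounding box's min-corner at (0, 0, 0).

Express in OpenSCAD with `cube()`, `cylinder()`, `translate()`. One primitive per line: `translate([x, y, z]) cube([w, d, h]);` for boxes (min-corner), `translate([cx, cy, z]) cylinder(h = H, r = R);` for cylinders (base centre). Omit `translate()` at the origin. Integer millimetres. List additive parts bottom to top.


cube([200, 220, 20]);
translate([80, 80, 20]) cube([100, 120, 180]);


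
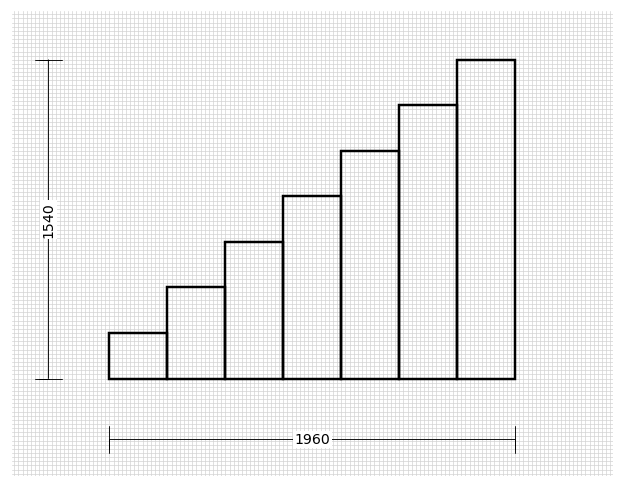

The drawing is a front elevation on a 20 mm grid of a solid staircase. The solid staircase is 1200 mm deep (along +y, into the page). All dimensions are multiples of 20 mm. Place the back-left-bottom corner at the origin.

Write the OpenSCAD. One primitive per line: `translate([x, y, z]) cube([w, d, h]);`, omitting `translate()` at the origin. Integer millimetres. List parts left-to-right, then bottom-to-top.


cube([280, 1200, 220]);
translate([280, 0, 0]) cube([280, 1200, 440]);
translate([560, 0, 0]) cube([280, 1200, 660]);
translate([840, 0, 0]) cube([280, 1200, 880]);
translate([1120, 0, 0]) cube([280, 1200, 1100]);
translate([1400, 0, 0]) cube([280, 1200, 1320]);
translate([1680, 0, 0]) cube([280, 1200, 1540]);


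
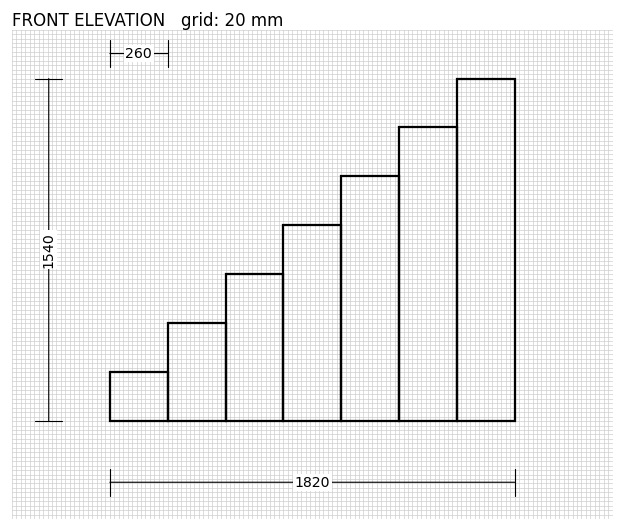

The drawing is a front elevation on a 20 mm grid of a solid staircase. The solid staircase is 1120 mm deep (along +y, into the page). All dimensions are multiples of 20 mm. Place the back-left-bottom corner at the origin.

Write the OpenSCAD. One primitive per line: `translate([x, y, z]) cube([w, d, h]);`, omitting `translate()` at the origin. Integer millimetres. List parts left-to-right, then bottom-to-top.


cube([260, 1120, 220]);
translate([260, 0, 0]) cube([260, 1120, 440]);
translate([520, 0, 0]) cube([260, 1120, 660]);
translate([780, 0, 0]) cube([260, 1120, 880]);
translate([1040, 0, 0]) cube([260, 1120, 1100]);
translate([1300, 0, 0]) cube([260, 1120, 1320]);
translate([1560, 0, 0]) cube([260, 1120, 1540]);
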